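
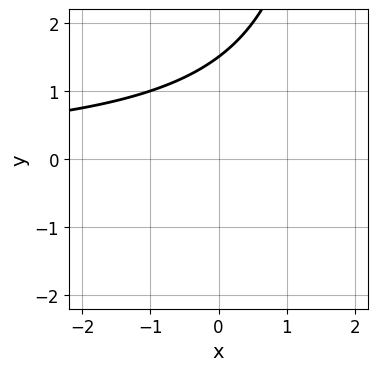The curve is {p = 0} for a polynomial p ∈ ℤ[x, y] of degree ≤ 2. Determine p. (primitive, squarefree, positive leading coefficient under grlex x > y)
First, the degree is 2 — no degree-1 curve has this shape.
Then, from the axis intercepts and sections: no x-intercept at any integer in the box.
Finally, these observations pin down the coefficients.

x*y - 2*y + 3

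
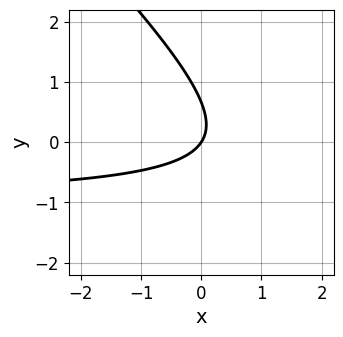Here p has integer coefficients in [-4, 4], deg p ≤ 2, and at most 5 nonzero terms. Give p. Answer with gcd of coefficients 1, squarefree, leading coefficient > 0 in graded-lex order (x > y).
3*x*y + 3*y^2 + 3*x - 2*y

(a) The degree is 2 — the shape is more complex than any degree-1 curve.
(b) From the visible intercepts: it crosses the x-axis at the gridline x = 0; it crosses the y-axis at the gridline y = 0.
(c) Together with the visible shape, these determine p as stated.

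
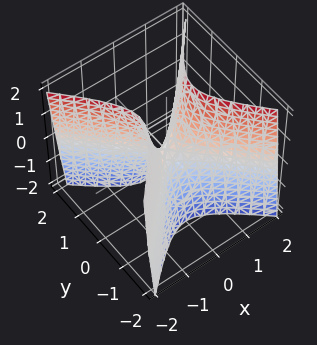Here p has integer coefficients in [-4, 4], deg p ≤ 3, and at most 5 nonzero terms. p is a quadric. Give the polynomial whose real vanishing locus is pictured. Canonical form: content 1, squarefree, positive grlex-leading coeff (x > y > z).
3*x^2 - 3*y^2 - z

(a) Degree: a saddle surface; a quadric, so deg p = 2.
(b) Symmetries: it's symmetric under x → −x, forcing even powers of x; it's symmetric under y → −y, forcing even powers of y.
(c) Against the integer gridlines: it meets the x-axis at x = 0 (among the integer gridlines); one z-axis crossing is at z = 0.
(d) Assembling these constraints gives the stated polynomial.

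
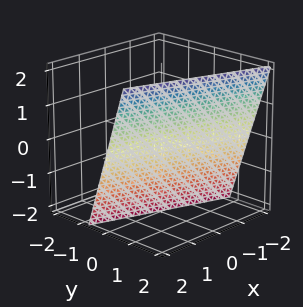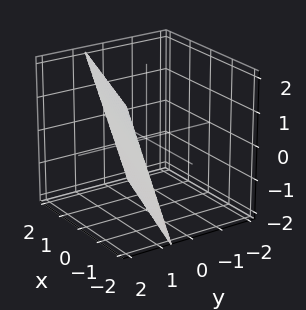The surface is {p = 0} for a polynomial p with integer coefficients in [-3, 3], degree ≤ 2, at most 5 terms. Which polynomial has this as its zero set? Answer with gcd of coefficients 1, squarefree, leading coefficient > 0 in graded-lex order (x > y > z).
x + 3*y - z - 2

1. Degree: the surface is flat (a plane), so deg p = 1.
2. Observable constraints: it meets the z-axis at z = -2 (among the integer gridlines); it meets the x-axis at x = 2 (among the integer gridlines).
3. Matching integer coefficients to the picture gives p.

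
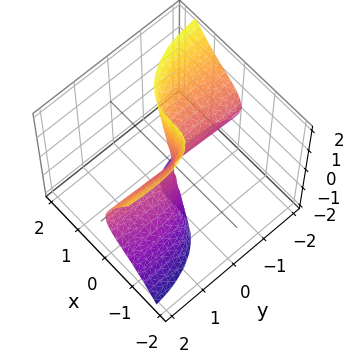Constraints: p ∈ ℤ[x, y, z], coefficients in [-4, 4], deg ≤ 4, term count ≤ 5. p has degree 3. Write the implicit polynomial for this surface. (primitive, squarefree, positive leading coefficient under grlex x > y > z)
2*x^3 + x*y^2 + x*y*z + y*z^2

1. Degree: a generic line meets the surface in up to 3 points, so deg p = 3.
2. Against the integer gridlines: it crosses the x-axis at the gridline x = 0; every point of the y-axis in the box is on the surface; every point of the z-axis in the box is on the surface.
3. The integer polynomial consistent with all of this is the stated p.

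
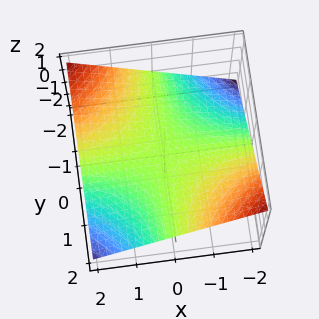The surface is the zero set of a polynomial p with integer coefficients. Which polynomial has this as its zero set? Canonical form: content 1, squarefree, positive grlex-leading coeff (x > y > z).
x*y + 3*z

deg p = 2. A saddle surface; a quadric.
Observable constraints: the visible y-axis segment lies entirely on the surface; every point of the x-axis in the box is on the surface; it meets the z-axis at z = 0 (among the integer gridlines).
Together with the visible shape, these determine p as stated.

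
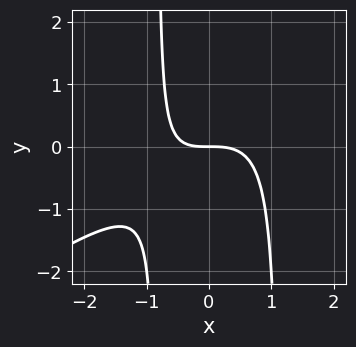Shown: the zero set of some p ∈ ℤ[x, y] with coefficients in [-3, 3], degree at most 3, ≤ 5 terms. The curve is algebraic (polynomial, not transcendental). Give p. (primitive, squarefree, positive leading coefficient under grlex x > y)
The degree is 3 — no degree-2 curve has this shape.
Checking where it meets the axes: it meets the x-axis at x = 0 (among the integer gridlines); it crosses the y-axis at the gridline y = 0.
The integer polynomial consistent with all of this is the stated p.

2*x^3 - 3*x^2*y + x*y + 3*y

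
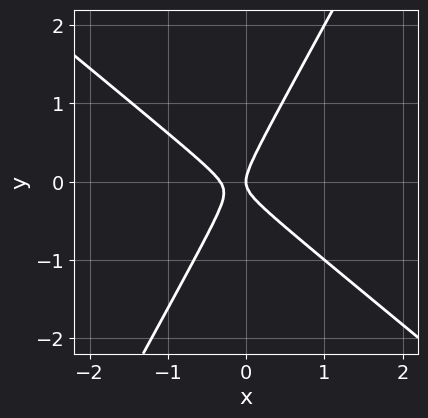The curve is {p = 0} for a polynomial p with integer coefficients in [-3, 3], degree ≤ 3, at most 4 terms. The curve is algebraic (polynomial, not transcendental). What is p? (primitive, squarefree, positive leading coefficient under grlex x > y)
3*x^2 + 2*x*y - 2*y^2 + x

1. The degree is 2 — no degree-1 curve has this shape.
2. Reading off the gridlines: one x-axis crossing is at x = 0; it crosses the y-axis at the gridline y = 0.
3. Matching integer coefficients to the picture gives p.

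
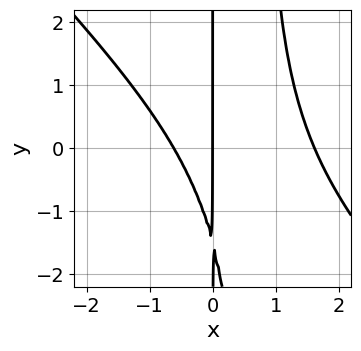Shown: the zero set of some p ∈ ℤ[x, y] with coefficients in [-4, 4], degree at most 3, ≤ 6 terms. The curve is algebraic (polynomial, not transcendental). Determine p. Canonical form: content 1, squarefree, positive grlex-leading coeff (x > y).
3*x^3 + 3*x^2*y - 3*x^2 - 2*x*y - 3*x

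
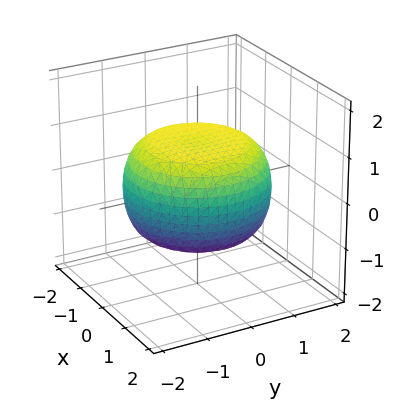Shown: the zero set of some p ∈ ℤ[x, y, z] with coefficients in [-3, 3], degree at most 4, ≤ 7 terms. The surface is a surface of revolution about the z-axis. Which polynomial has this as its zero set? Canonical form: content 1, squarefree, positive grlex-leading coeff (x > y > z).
x^4 + 2*x^2*y^2 + y^4 - x^2 - y^2 + 3*z^2 - 3

First, deg p = 4. The shape is more complex than any degree-3 surface.
Then, symmetries: rotational symmetry about the z-axis ⇒ p depends on x, y only through x² + y².
Next, checking where it meets the axes: among the integer gridlines, it crosses the z-axis at z ∈ {-1, 1}; a circular section at z = 0 has radius between 1 and 2.
Finally, putting this together gives p.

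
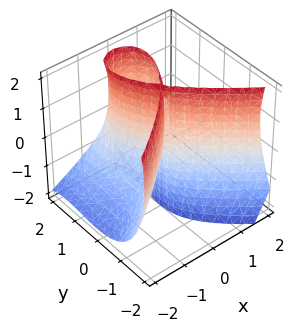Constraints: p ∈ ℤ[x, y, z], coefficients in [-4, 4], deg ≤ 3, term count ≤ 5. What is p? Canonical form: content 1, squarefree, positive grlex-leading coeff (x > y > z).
(a) deg p = 3. The shape is more complex than any degree-2 surface.
(b) From the visible intercepts: the y-axis gridline crossings are at y ∈ {0, 2}; every point of the z-axis in the box is on the surface.
(c) The integer polynomial consistent with all of this is the stated p.

x*z^2 + y^3 + 3*x^2 - 2*x*z - 2*y^2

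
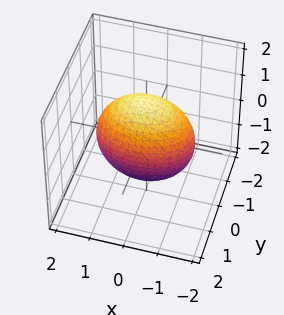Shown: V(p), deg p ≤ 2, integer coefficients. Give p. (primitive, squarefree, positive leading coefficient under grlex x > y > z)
(a) deg p = 2.
(b) Symmetries: it's symmetric under x → −x, forcing even powers of x; the z ↦ −z reflection is a symmetry, so z appears only in even powers; mirror symmetry y ↦ −y ⇒ only even powers of y.
(c) From the visible intercepts: among the integer gridlines, it crosses the y-axis at y ∈ {-1, 1}.
(d) These observations pin down the coefficients.

x^2 + 2*y^2 + z^2 - 2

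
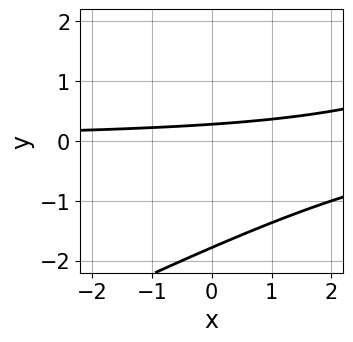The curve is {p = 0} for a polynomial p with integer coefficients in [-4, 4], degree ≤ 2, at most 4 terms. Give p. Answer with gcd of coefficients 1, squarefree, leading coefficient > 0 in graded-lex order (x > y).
1. deg p = 2.
2. Checking where it meets the axes: no x-intercept at any integer in the box.
3. Solving for integer coefficients yields p as stated.

x*y - 2*y^2 - 3*y + 1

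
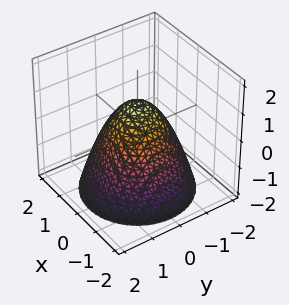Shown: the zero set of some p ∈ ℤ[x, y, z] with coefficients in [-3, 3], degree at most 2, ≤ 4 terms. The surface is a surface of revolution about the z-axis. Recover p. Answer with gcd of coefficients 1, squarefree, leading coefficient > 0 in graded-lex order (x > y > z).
Degree: a generic line meets the surface in up to 2 points, so deg p = 2.
Symmetry: every cross-section ⟂ z is a circle, so x, y appear only via x² + y².
Reading off the gridlines: the y-axis gridline crossings are at y ∈ {-1, 1}; among the integer gridlines, it crosses the x-axis at x ∈ {-1, 1}; a circular section at z = 0 has radius exactly 1; one z-axis crossing is at z = 1.
These observations pin down the coefficients.

x^2 + y^2 + z - 1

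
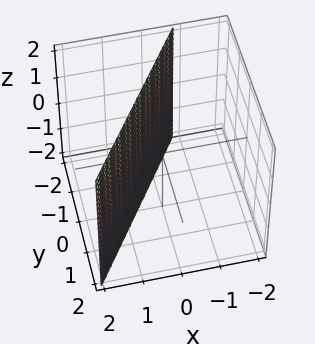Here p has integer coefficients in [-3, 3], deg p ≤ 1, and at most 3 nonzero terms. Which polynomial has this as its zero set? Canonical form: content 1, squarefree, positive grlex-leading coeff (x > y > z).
3*x - 2*y - 2

First, degree: the surface is flat (a plane), so deg p = 1.
Next, reading off the gridlines: it crosses the y-axis at the gridline y = -1; no z-intercept at any integer in the box.
Finally, putting this together gives p.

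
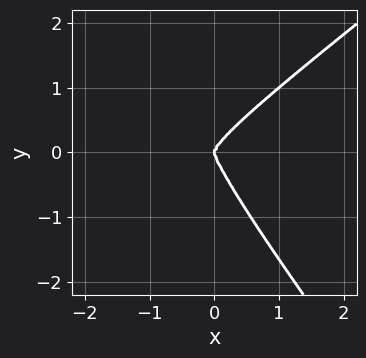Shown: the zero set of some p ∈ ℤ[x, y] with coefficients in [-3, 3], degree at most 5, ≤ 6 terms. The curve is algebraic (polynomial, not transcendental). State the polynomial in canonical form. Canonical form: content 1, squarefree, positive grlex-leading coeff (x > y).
2*x^3*y + x^2*y^2 - 3*x*y^3 - 2*y^4 + 2*x^3

Degree: the shape is more complex than any degree-3 curve, so deg p = 4.
From the visible intercepts: one x-axis crossing is at x = 0; one y-axis crossing is at y = 0.
Matching integer coefficients to the picture gives p.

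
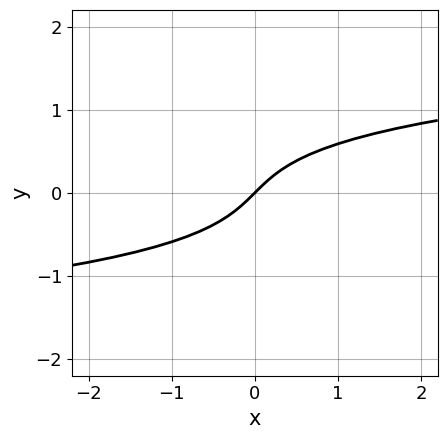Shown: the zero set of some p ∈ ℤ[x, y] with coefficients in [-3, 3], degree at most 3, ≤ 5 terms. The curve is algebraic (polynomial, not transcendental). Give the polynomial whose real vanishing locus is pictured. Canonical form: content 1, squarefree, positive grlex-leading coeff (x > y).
2*y^3 - x + y

(a) deg p = 3. A generic line meets the curve in up to 3 points.
(b) From the axis intercepts and sections: it meets the y-axis at y = 0 (among the integer gridlines); it meets the x-axis at x = 0 (among the integer gridlines).
(c) Putting this together gives p.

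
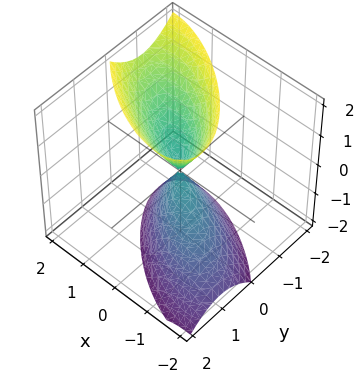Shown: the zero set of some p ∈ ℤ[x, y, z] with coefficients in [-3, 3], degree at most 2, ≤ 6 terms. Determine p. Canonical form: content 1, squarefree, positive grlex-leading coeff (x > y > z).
First, the picture has 2 separate pieces.
Next, deg p = 2.
Then, reading off the gridlines: it meets the y-axis at y = 0 (among the integer gridlines); one x-axis crossing is at x = 0.
Finally, solving for integer coefficients yields p as stated.

2*x^2 + 3*x*y - x*z + 3*y^2 - z^2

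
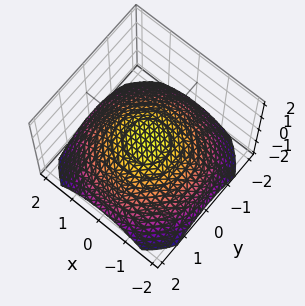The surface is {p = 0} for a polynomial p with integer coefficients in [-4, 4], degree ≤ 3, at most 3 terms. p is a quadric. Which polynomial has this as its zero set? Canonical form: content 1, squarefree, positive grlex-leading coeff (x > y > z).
x^2 + y^2 + 3*z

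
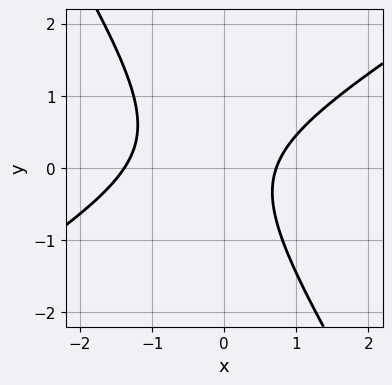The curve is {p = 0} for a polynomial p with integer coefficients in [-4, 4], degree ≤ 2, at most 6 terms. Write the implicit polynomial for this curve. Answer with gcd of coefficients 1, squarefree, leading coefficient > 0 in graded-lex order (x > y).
deg p = 2. No degree-1 curve has this shape.
Reading off the gridlines: no y-intercept at any integer in the box.
Solving for integer coefficients yields p as stated.

3*x^2 - 3*x*y - 3*y^2 + 2*x - 3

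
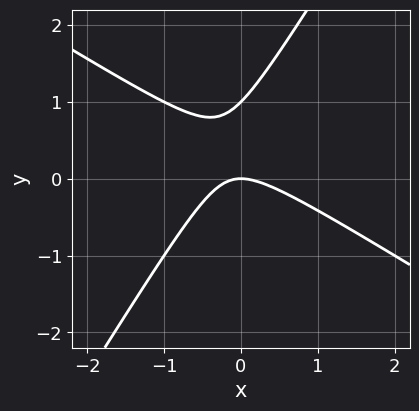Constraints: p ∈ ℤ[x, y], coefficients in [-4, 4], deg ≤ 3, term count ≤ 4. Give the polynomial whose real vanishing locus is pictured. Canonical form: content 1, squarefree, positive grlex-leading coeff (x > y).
First, the degree is 2 — a generic line meets the curve in up to 2 points.
Next, reading off the gridlines: among the integer gridlines, it crosses the y-axis at y ∈ {0, 1}; it meets the x-axis at x = 0 (among the integer gridlines).
Finally, these observations pin down the coefficients.

x^2 + x*y - y^2 + y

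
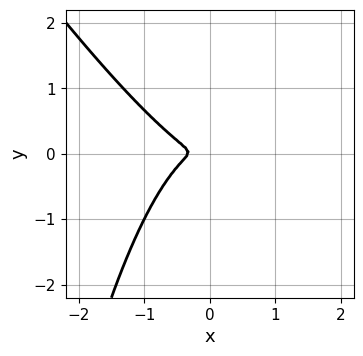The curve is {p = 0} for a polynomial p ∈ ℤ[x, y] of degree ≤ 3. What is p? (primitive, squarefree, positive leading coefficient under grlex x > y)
3*x^3 + 2*x^2*y + x^2 + x*y + 3*y^2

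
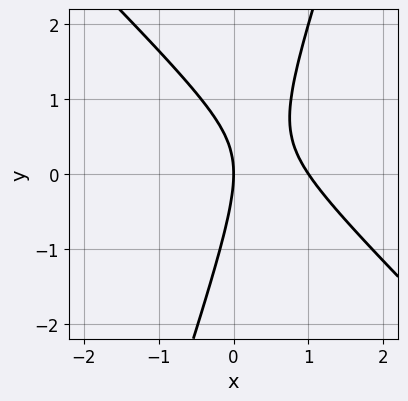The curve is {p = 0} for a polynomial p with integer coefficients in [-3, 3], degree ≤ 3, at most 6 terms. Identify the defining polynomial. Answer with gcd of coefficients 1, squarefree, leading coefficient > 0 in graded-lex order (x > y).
3*x^2 + 2*x*y - y^2 - 3*x

Degree: no degree-1 curve has this shape, so deg p = 2.
Against the integer gridlines: one y-axis crossing is at y = 0; the x-axis gridline crossings are at x ∈ {0, 1}.
Matching integer coefficients to the picture gives p.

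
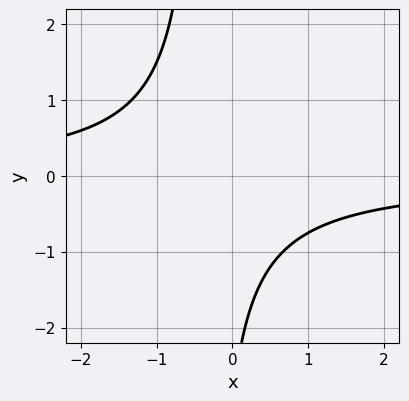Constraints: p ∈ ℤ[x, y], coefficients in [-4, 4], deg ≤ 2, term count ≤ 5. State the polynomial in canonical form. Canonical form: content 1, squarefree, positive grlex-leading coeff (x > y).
(a) Degree: a generic line meets the curve in up to 2 points, so deg p = 2.
(b) From the axis intercepts and sections: it misses every integer gridline on the x-axis; it misses every integer gridline on the y-axis.
(c) Putting this together gives p.

3*x*y + y + 3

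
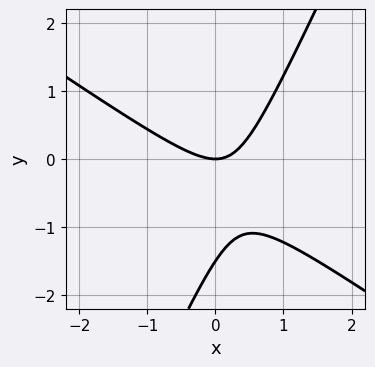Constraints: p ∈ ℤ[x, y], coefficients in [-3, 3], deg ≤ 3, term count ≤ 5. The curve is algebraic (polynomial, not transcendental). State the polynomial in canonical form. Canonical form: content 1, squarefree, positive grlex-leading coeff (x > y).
3*x^2 + 3*x*y - 2*y^2 - 3*y

First, degree: no degree-1 curve has this shape, so deg p = 2.
Next, observable constraints: one y-axis crossing is at y = 0; it meets the x-axis at x = 0 (among the integer gridlines).
Finally, matching integer coefficients to the picture gives p.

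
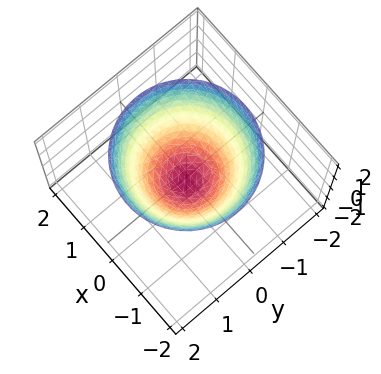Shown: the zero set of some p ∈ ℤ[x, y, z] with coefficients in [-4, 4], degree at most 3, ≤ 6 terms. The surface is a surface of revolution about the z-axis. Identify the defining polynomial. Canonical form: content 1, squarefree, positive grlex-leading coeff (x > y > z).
2*x^2 + 2*y^2 - 2*z - 1

1. The degree is 2 — the shape is more complex than any degree-1 surface.
2. Symmetry: every cross-section ⟂ z is a circle, so x, y appear only via x² + y².
3. Reading off the gridlines: a circular section at z = 1 has radius between 1 and 2.
4. Matching integer coefficients to the picture gives p.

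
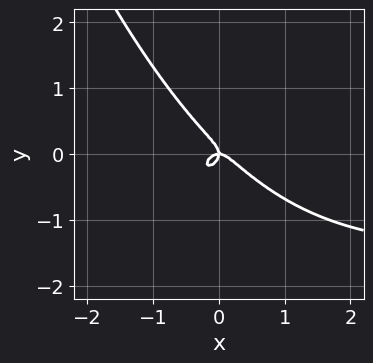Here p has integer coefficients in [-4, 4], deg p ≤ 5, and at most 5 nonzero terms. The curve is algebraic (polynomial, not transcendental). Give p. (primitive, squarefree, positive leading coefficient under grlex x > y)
2*x^3*y + 3*x^3 + 3*y^3 + x*y

1. Degree: no degree-3 curve has this shape, so deg p = 4.
2. Reading off the gridlines: it crosses the x-axis at the gridline x = 0; it meets the y-axis at y = 0 (among the integer gridlines).
3. Solving for integer coefficients yields p as stated.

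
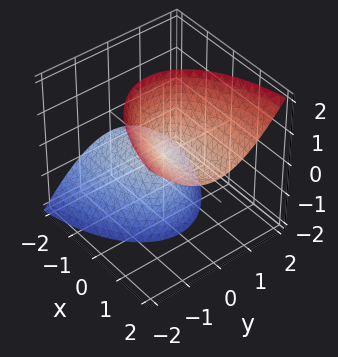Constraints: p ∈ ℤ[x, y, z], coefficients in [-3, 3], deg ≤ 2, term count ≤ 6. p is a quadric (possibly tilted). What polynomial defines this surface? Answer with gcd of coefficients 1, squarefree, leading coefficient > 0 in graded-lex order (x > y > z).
(a) There are 2 components. They look like related sheets of one shape, so recover p as a whole.
(b) deg p = 2. No degree-1 surface has this shape.
(c) From the axis intercepts and sections: one z-axis crossing is at z = 0; it crosses the x-axis at the gridline x = 0.
(d) The integer polynomial consistent with all of this is the stated p.

x^2 - 3*x*z + 3*y^2 - z^2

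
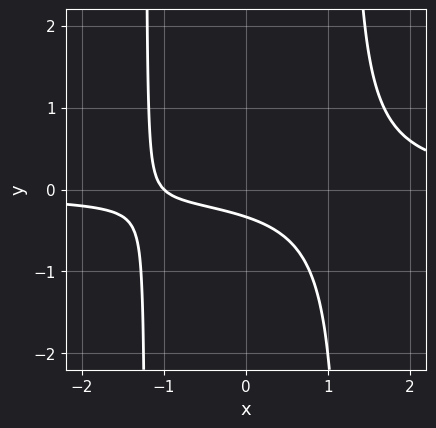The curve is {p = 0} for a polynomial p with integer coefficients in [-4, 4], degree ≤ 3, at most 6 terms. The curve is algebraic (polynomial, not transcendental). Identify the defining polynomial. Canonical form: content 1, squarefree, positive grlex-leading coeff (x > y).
Degree: no degree-2 curve has this shape, so deg p = 3.
From the visible intercepts: one x-axis crossing is at x = -1.
Fitting integer coefficients to these (and the overall shape) gives p.

2*x^2*y - x - 3*y - 1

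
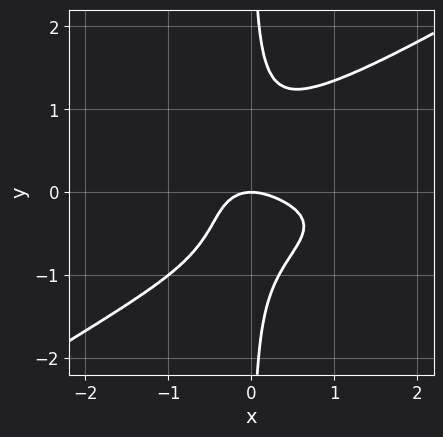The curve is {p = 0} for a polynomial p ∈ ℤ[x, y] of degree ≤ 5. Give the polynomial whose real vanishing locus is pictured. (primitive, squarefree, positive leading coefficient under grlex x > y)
(a) Degree: no degree-3 curve has this shape, so deg p = 4.
(b) Checking where it meets the axes: it meets the x-axis at x = 0 (among the integer gridlines); it meets the y-axis at y = 0 (among the integer gridlines).
(c) Solving for integer coefficients yields p as stated.

2*x^2*y^2 - 3*x*y^3 + x^2 + x*y + y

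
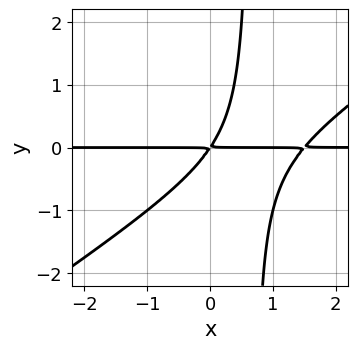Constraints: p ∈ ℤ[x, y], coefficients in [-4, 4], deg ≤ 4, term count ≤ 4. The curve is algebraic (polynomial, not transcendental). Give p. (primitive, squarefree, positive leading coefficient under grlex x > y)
2*x^2*y - 3*x*y^2 - 3*x*y + 2*y^2

First, the degree is 3 — no degree-2 curve has this shape.
Next, from the axis intercepts and sections: every point of the x-axis in the box is on the curve.
Finally, solving for integer coefficients yields p as stated.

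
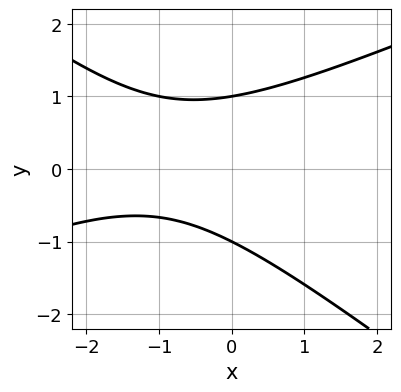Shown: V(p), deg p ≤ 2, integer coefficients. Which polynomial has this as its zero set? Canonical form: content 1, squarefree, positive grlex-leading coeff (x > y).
First, degree: no degree-1 curve has this shape, so deg p = 2.
Next, observable constraints: among the integer gridlines, it crosses the y-axis at y ∈ {-1, 1}; it misses every integer gridline on the x-axis.
Finally, matching integer coefficients to the picture gives p.

x^2 - x*y - 3*y^2 + 2*x + 3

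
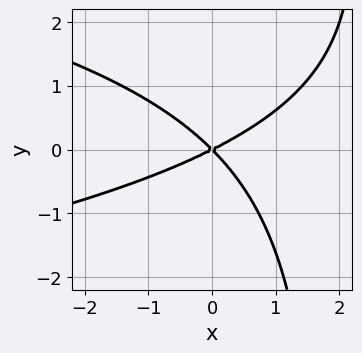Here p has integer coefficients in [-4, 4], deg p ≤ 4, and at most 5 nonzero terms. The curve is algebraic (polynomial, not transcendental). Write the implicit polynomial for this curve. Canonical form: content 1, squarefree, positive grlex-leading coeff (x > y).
First, degree: the shape is more complex than any degree-2 curve, so deg p = 3.
Then, observable constraints: it crosses the y-axis at the gridline y = 0; one x-axis crossing is at x = 0.
Finally, solving for integer coefficients yields p as stated.

x*y^2 + x^2 - x*y - 2*y^2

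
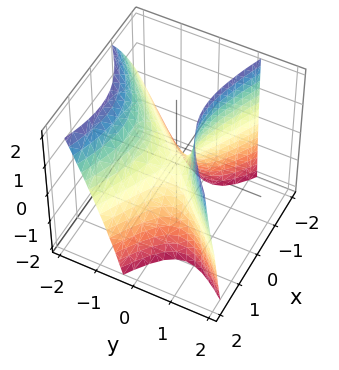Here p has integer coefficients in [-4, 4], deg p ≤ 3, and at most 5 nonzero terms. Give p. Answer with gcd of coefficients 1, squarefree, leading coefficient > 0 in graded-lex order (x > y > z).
1. The degree is 2 — the shape is more complex than any degree-1 surface.
2. From the axis intercepts and sections: it crosses the x-axis at the gridline x = 0; it crosses the z-axis at the gridline z = 0; it crosses the y-axis at the gridline y = 0.
3. The integer polynomial consistent with all of this is the stated p.

x^2 + x*y - 2*y^2 - y*z + z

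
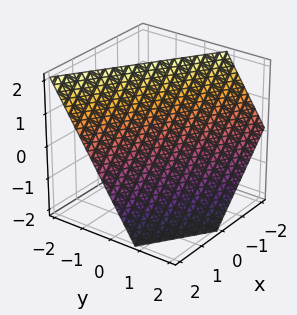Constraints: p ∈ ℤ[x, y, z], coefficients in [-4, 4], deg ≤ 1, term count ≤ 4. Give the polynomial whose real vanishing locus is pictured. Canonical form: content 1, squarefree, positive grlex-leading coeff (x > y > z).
2*x + 3*y + 2*z - 2

(a) deg p = 1. The surface is flat (a plane).
(b) Reading off the gridlines: it meets the z-axis at z = 1 (among the integer gridlines); one x-axis crossing is at x = 1.
(c) Together with the visible shape, these determine p as stated.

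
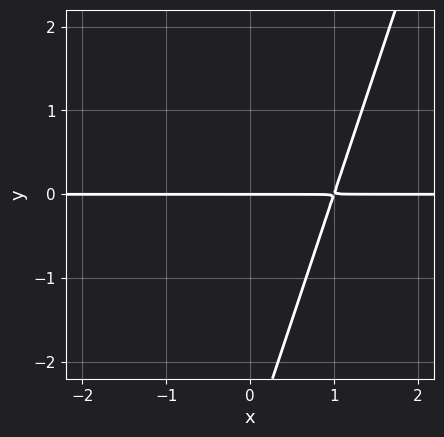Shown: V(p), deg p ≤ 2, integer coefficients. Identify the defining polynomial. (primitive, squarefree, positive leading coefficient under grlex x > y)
deg p = 2.
Observable constraints: it meets the y-axis at y = 0 (among the integer gridlines); the visible x-axis segment lies entirely on the curve.
These observations pin down the coefficients.

3*x*y - y^2 - 3*y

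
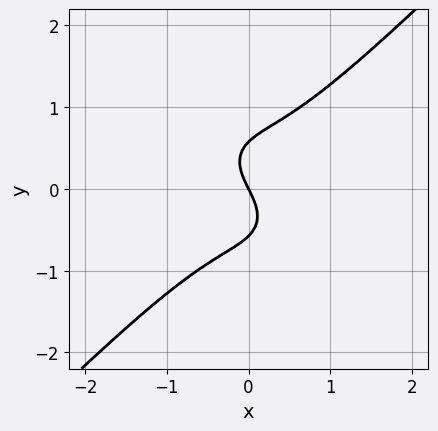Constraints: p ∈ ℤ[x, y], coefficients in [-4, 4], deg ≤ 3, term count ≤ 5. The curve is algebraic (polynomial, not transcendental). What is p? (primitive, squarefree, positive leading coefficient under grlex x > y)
First, the degree is 3 — a generic line meets the curve in up to 3 points.
Next, from the visible intercepts: it crosses the x-axis at the gridline x = 0; it crosses the y-axis at the gridline y = 0.
Finally, these observations pin down the coefficients.

3*x^3 - 3*y^3 + 2*x + y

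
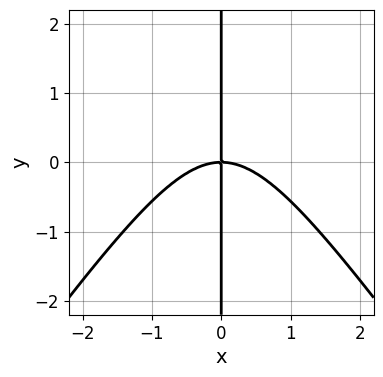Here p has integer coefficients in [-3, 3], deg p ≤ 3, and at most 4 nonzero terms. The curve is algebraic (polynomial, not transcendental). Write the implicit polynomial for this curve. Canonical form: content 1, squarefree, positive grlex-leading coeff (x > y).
(a) deg p = 3.
(b) Reading off the gridlines: every point of the y-axis in the box is on the curve; one x-axis crossing is at x = 0.
(c) These observations pin down the coefficients.

2*x^3 - x*y^2 + 3*x*y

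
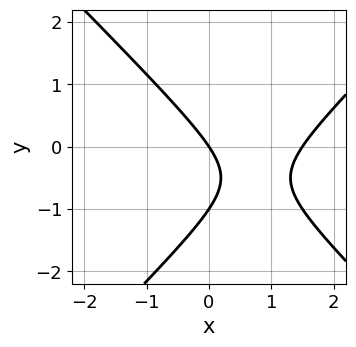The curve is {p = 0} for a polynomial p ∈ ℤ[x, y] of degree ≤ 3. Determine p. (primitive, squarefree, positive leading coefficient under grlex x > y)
1. deg p = 2. The shape is more complex than any degree-1 curve.
2. From the axis intercepts and sections: the y-axis gridline crossings are at y ∈ {-1, 0}; one x-axis crossing is at x = 0.
3. Matching integer coefficients to the picture gives p.

2*x^2 - 2*y^2 - 3*x - 2*y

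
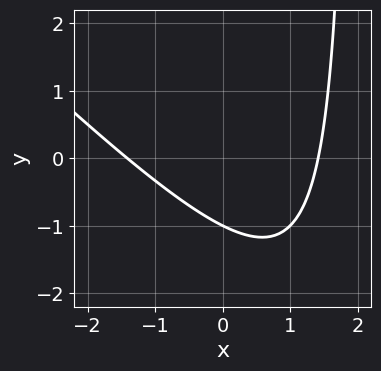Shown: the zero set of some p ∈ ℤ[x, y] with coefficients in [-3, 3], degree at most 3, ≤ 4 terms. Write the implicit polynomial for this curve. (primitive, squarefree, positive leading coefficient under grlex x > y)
1. Degree: no degree-1 curve has this shape, so deg p = 2.
2. Reading off the gridlines: it crosses the y-axis at the gridline y = -1.
3. Solving for integer coefficients yields p as stated.

x^2 + x*y - 2*y - 2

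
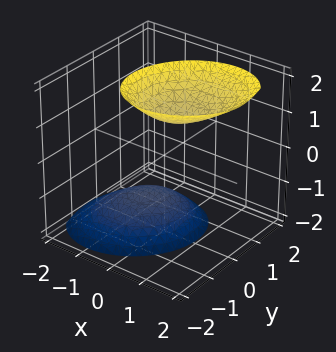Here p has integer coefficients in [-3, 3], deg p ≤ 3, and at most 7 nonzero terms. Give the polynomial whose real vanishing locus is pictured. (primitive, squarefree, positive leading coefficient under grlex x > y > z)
There are 2 components. They look like related sheets of one shape, so recover p as a whole.
deg p = 2. No degree-1 surface has this shape.
From the axis intercepts and sections: it misses every integer gridline on the x-axis; the surface avoids every integer y-axis point in the box.
Assembling these constraints gives the stated polynomial.

3*x^2 - x*y - 2*x*z + 3*y^2 - 2*z^2 + 3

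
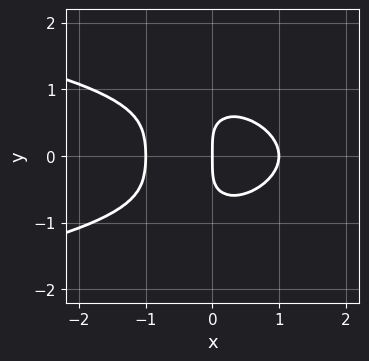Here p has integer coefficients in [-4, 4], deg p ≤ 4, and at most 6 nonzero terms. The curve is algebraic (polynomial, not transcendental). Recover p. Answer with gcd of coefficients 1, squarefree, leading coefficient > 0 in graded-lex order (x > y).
3*x^2*y^2 + 2*y^4 + 2*x^3 + 2*x*y^2 - 2*x

(a) deg p = 4. No degree-3 curve has this shape.
(b) Symmetries: it's symmetric under y → −y, forcing even powers of y.
(c) Reading off the gridlines: it crosses the y-axis at the gridline y = 0; the x-axis gridline crossings are at x ∈ {-1, 0, 1}.
(d) Together with the visible shape, these determine p as stated.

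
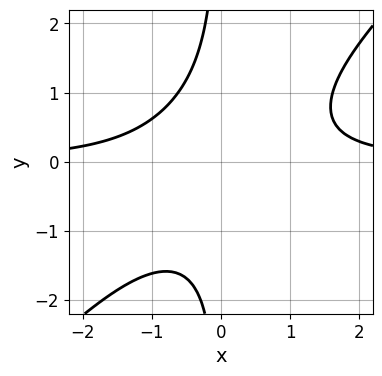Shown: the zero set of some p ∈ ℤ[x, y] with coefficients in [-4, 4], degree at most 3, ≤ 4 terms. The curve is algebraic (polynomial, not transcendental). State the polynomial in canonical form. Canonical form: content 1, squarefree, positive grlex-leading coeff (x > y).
x^2*y - x*y^2 - 1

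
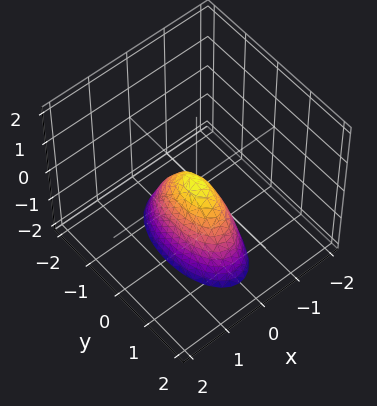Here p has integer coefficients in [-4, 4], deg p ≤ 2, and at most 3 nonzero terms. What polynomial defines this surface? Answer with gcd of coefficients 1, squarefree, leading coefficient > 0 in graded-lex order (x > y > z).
1. deg p = 2. A paraboloid; a quadric.
2. Symmetries: the x ↦ −x reflection is a symmetry, so x appears only in even powers; the y ↦ −y reflection is a symmetry, so y appears only in even powers.
3. Reading off the gridlines: it meets the y-axis at y = 0 (among the integer gridlines); one z-axis crossing is at z = 0; it meets the x-axis at x = 0 (among the integer gridlines).
4. Solving for integer coefficients yields p as stated.

3*x^2 + y^2 + z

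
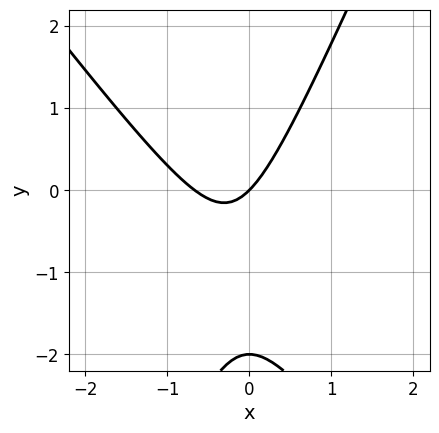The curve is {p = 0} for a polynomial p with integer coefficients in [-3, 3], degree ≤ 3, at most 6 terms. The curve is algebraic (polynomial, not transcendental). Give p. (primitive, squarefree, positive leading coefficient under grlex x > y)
First, degree: a generic line meets the curve in up to 2 points, so deg p = 2.
Next, observable constraints: one x-axis crossing is at x = 0; the y-axis gridline crossings are at y ∈ {-2, 0}.
Finally, matching integer coefficients to the picture gives p.

3*x^2 + x*y - y^2 + 2*x - 2*y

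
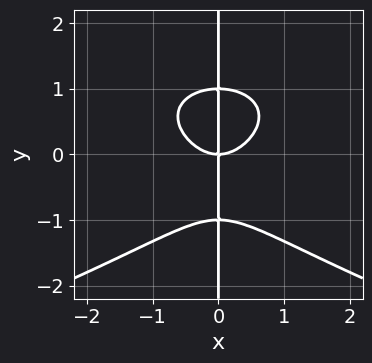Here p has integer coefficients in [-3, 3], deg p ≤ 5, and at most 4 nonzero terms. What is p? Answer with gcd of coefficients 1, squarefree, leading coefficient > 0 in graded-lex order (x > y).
x*y^3 + x^3 - x*y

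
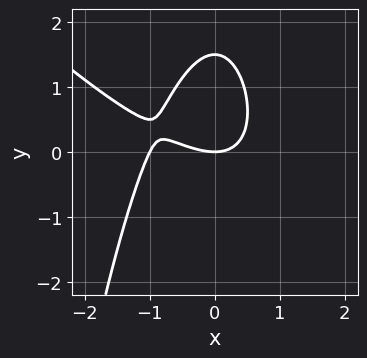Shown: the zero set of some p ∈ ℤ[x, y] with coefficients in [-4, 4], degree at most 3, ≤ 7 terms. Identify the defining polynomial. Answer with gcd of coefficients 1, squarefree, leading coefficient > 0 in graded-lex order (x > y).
(a) deg p = 3.
(b) Reading off the gridlines: the x-axis gridline crossings are at x ∈ {-1, 0}; it meets the y-axis at y = 0 (among the integer gridlines).
(c) Solving for integer coefficients yields p as stated.

2*x^3 + 2*x^2*y + 2*x^2 + 2*y^2 - 3*y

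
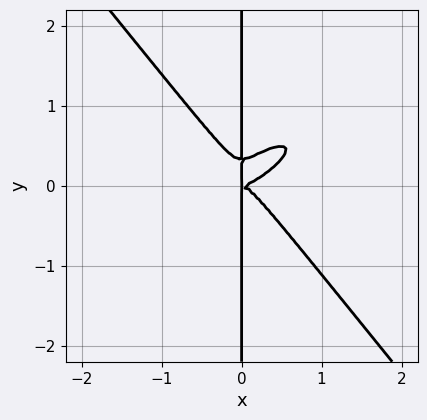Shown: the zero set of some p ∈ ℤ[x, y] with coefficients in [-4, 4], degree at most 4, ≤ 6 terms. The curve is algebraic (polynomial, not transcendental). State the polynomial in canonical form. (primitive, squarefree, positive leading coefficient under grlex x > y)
2*x^4 - 3*x^3*y + 3*x*y^3 - x*y^2

(a) deg p = 4.
(b) Observable constraints: every point of the y-axis in the box is on the curve.
(c) Matching integer coefficients to the picture gives p.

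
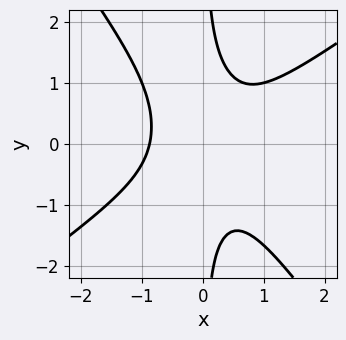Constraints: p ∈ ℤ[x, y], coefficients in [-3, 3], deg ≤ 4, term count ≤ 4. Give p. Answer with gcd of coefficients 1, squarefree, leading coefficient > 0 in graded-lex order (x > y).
3*x^3 - 2*x^2*y - 3*x*y^2 + 2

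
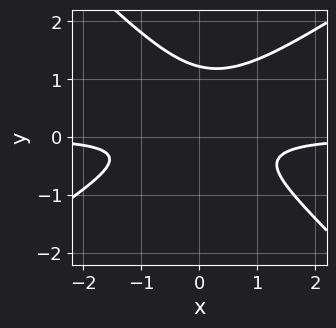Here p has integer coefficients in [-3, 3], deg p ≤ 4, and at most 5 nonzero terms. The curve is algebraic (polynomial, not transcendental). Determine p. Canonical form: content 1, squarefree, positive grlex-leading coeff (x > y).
2*x^2*y - x*y^2 - 3*y^3 + 3*y^2 + 1

First, deg p = 3. A generic line meets the curve in up to 3 points.
Then, observable constraints: the curve avoids every integer x-axis point in the box.
Finally, fitting integer coefficients to these (and the overall shape) gives p.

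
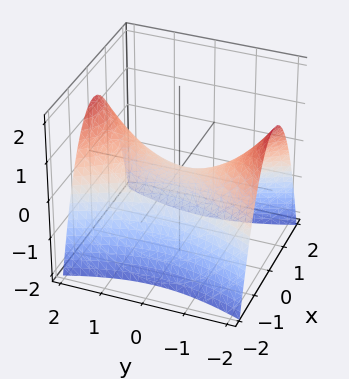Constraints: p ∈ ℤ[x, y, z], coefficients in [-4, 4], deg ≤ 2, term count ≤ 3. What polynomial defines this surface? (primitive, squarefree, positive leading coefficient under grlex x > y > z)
3*x^2 - y^2 + 3*z

First, degree: a hyperbolic paraboloid; a quadric, so deg p = 2.
Next, symmetries: mirror symmetry y ↦ −y ⇒ only even powers of y; the x ↦ −x reflection is a symmetry, so x appears only in even powers.
Next, reading off the gridlines: one y-axis crossing is at y = 0; one z-axis crossing is at z = 0.
Finally, these observations pin down the coefficients.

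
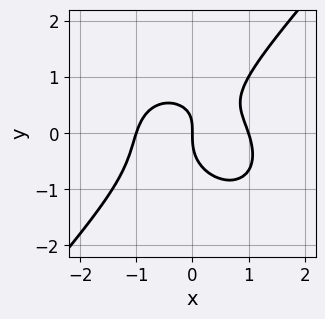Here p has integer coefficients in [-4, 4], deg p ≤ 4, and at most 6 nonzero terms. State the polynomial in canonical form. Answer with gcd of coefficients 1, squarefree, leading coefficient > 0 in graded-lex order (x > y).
3*x^3 + x*y^2 - 3*y^3 + 2*x*y - 3*x

(a) deg p = 3. No degree-2 curve has this shape.
(b) Reading off the gridlines: one y-axis crossing is at y = 0; the x-axis gridline crossings are at x ∈ {-1, 0, 1}.
(c) Assembling these constraints gives the stated polynomial.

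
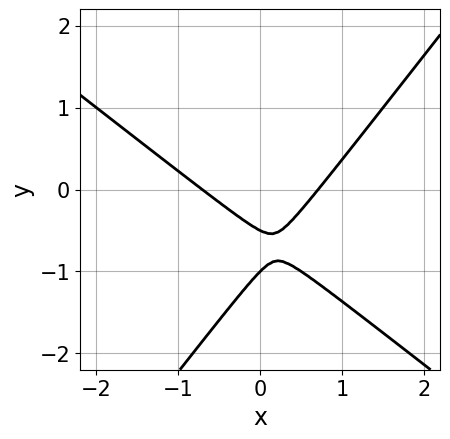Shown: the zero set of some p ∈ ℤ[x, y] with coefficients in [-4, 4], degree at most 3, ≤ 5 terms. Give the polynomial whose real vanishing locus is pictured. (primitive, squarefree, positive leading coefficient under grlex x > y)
2*x^2 + x*y - 2*y^2 - 3*y - 1

1. Degree: the shape is more complex than any degree-1 curve, so deg p = 2.
2. Observable constraints: it crosses the y-axis at the gridline y = -1.
3. Together with the visible shape, these determine p as stated.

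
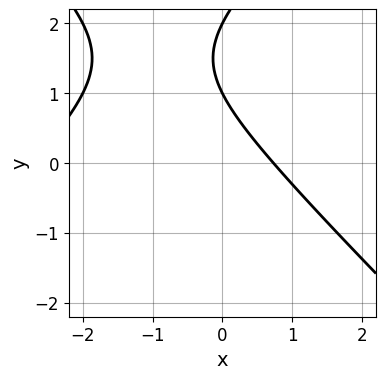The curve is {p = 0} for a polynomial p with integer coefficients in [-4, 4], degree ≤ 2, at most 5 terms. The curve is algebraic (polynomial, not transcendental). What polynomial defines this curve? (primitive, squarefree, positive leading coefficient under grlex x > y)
The degree is 2 — no degree-1 curve has this shape.
Checking where it meets the axes: among the integer gridlines, it crosses the y-axis at y ∈ {1, 2}.
Matching integer coefficients to the picture gives p.

x^2 - y^2 + 2*x + 3*y - 2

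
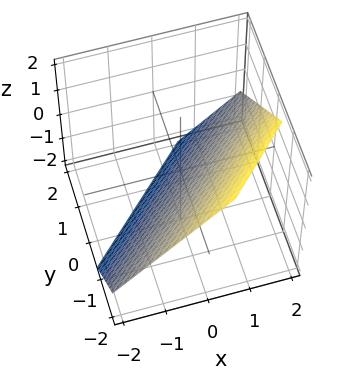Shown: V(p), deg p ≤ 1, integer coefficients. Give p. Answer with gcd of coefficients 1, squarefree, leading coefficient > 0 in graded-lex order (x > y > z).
First, the degree is 1 — the surface is flat (a plane).
Finally, matching integer coefficients to the picture gives p.

3*x - 3*y - 3*z - 2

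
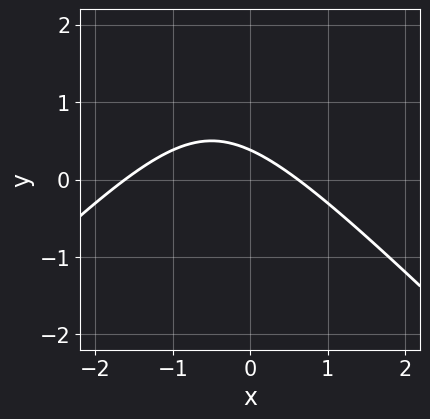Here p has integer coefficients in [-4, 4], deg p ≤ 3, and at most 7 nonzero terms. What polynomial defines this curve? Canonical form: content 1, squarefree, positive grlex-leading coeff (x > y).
x^2 - y^2 + x + 3*y - 1

(a) The degree is 2 — a generic line meets the curve in up to 2 points.
(b) Matching integer coefficients to the picture gives p.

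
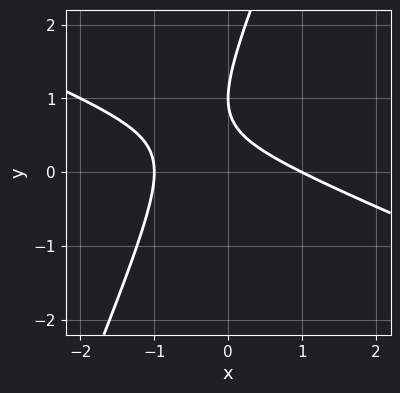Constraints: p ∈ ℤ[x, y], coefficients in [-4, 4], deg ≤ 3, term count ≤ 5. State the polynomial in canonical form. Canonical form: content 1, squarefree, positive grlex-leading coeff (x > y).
x^2 + 2*x*y - y^2 + 2*y - 1

1. The degree is 2 — the shape is more complex than any degree-1 curve.
2. Observable constraints: it crosses the y-axis at the gridline y = 1; the x-axis gridline crossings are at x ∈ {-1, 1}.
3. The integer polynomial consistent with all of this is the stated p.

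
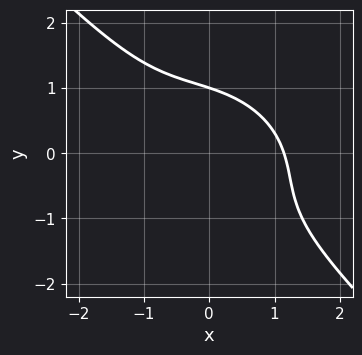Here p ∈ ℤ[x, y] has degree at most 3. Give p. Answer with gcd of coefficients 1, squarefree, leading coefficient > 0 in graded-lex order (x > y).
1. The degree is 3 — a generic line meets the curve in up to 3 points.
2. Checking where it meets the axes: one y-axis crossing is at y = 1.
3. Matching integer coefficients to the picture gives p.

2*x^3 + 2*x^2*y + 3*x*y^2 + 3*y^3 - 3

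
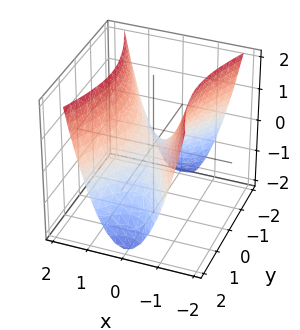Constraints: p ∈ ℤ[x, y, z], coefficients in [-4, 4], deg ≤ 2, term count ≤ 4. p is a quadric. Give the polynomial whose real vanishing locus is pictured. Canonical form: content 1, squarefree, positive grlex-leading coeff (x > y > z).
3*x^2 - y^2 - 2*z

1. Degree: a hyperbolic paraboloid; a quadric, so deg p = 2.
2. Symmetries: mirror symmetry x ↦ −x ⇒ only even powers of x; it's symmetric under y → −y, forcing even powers of y.
3. From the axis intercepts and sections: it meets the z-axis at z = 0 (among the integer gridlines); it meets the x-axis at x = 0 (among the integer gridlines); it crosses the y-axis at the gridline y = 0.
4. Putting this together gives p.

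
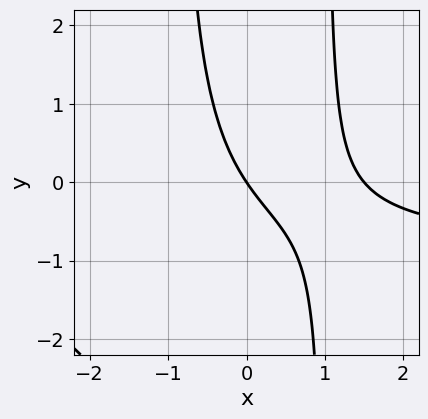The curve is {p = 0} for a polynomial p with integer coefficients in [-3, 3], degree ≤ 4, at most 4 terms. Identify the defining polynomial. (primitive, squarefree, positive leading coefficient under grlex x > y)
1. Degree: no degree-2 curve has this shape, so deg p = 3.
2. Reading off the gridlines: it meets the y-axis at y = 0 (among the integer gridlines); it crosses the x-axis at the gridline x = 0.
3. These observations pin down the coefficients.

2*x^2*y + 2*x^2 - 3*x - 2*y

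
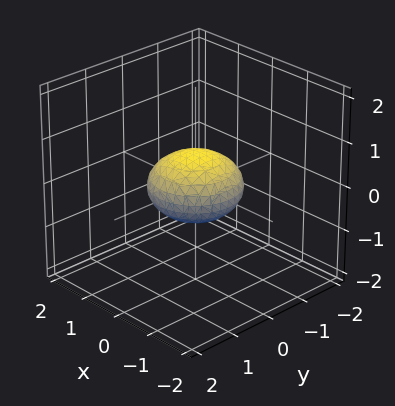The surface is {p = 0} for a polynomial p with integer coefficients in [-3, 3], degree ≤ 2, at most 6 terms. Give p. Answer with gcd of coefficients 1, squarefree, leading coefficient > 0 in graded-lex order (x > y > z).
1. The degree is 2 — the shape is more complex than any degree-1 surface.
2. By symmetry, the surface is invariant under rotation about z: p = q(x² + y², z).
3. Against the integer gridlines: among the integer gridlines, it crosses the x-axis at x ∈ {-1, 1}; among the integer gridlines, it crosses the y-axis at y ∈ {-1, 1}; a circular section at z = 0 has radius exactly 1.
4. Solving for integer coefficients yields p as stated.

x^2 + y^2 + 2*z^2 - 1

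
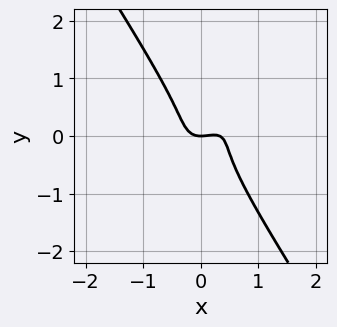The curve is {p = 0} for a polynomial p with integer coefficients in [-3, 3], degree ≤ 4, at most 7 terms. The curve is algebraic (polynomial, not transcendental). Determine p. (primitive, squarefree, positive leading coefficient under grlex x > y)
(a) Degree: a generic line meets the curve in up to 3 points, so deg p = 3.
(b) Checking where it meets the axes: it crosses the y-axis at the gridline y = 0; it meets the x-axis at x = 0 (among the integer gridlines).
(c) Fitting integer coefficients to these (and the overall shape) gives p.

3*x^3 - 3*x^2*y + 2*y^3 - x^2 + y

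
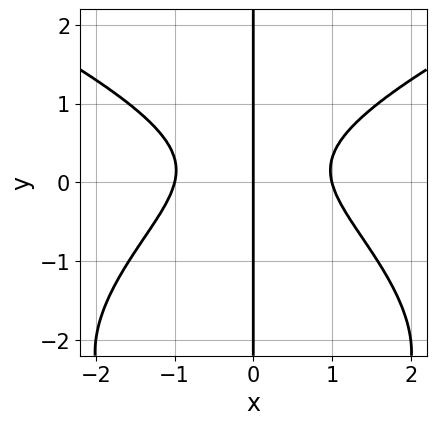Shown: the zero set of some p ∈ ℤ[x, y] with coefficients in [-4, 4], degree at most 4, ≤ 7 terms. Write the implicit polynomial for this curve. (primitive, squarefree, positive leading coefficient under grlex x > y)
deg p = 4.
Against the integer gridlines: every point of the y-axis in the box is on the curve; among the integer gridlines, it crosses the x-axis at x ∈ {-1, 0, 1}.
The integer polynomial consistent with all of this is the stated p.

x*y^3 - 2*x^3 + 3*x*y^2 - x*y + 2*x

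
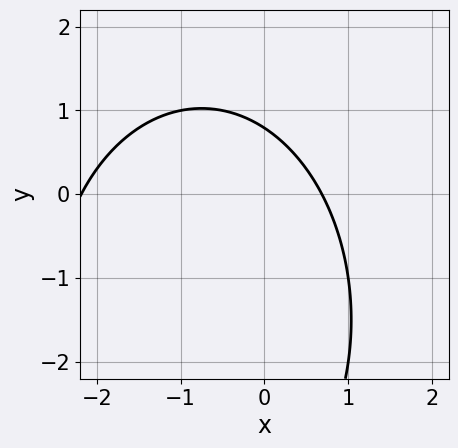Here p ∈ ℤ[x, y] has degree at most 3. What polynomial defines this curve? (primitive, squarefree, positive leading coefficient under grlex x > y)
First, the degree is 2 — a generic line meets the curve in up to 2 points.
Finally, matching integer coefficients to the picture gives p.

2*x^2 + y^2 + 3*x + 3*y - 3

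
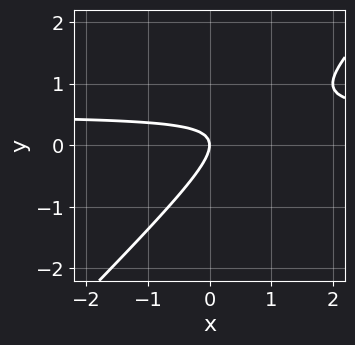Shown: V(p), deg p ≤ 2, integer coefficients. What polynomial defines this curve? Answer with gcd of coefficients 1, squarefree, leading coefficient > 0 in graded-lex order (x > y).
1. Degree: no degree-1 curve has this shape, so deg p = 2.
2. Checking where it meets the axes: one x-axis crossing is at x = 0; one y-axis crossing is at y = 0.
3. Assembling these constraints gives the stated polynomial.

2*x*y - 2*y^2 - x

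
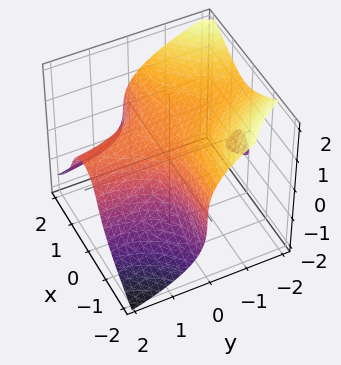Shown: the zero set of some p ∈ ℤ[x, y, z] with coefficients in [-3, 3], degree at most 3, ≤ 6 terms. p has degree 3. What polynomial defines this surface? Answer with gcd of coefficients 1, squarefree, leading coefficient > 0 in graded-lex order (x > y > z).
(a) There are 2 components. Treating them together as one polynomial.
(b) Degree: a generic line meets the surface in up to 3 points, so deg p = 3.
(c) Observable constraints: the surface avoids every integer y-axis point in the box; no x-intercept at any integer in the box.
(d) These observations pin down the coefficients.

3*x^2*y + 3*z^3 - 2*x*y + 2*y*z - 2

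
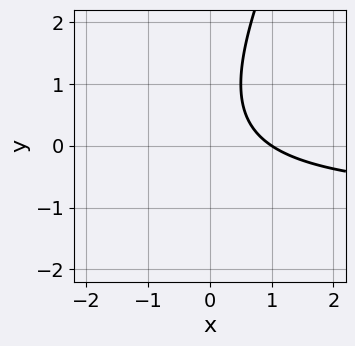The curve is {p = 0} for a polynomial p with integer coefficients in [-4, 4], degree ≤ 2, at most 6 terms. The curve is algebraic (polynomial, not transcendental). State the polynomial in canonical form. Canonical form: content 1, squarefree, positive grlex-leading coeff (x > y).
deg p = 2. No degree-1 curve has this shape.
Reading off the gridlines: one x-axis crossing is at x = 1; the curve avoids every integer y-axis point in the box.
Assembling these constraints gives the stated polynomial.

2*x*y - y^2 + 2*x + y - 2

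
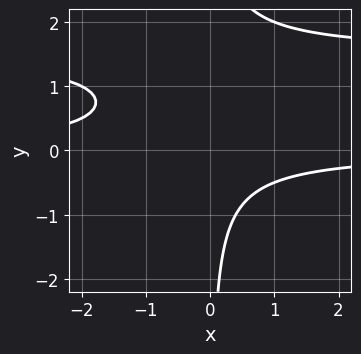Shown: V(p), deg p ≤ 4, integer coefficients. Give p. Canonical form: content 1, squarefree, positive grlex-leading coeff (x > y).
2*x*y^2 - 3*x*y - 2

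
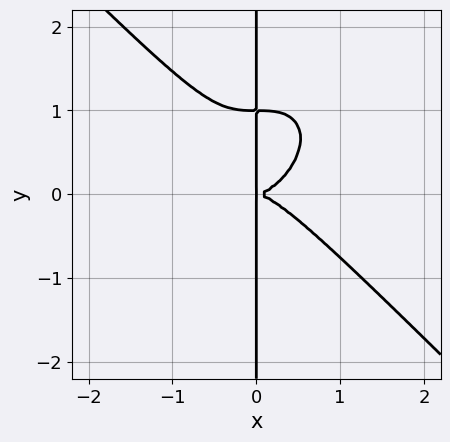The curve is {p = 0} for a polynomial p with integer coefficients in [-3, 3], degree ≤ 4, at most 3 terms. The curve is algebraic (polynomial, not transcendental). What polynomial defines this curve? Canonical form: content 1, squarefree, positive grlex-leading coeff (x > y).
x^4 + x*y^3 - x*y^2

1. deg p = 4. The shape is more complex than any degree-3 curve.
2. Against the integer gridlines: the visible y-axis segment lies entirely on the curve.
3. These observations pin down the coefficients.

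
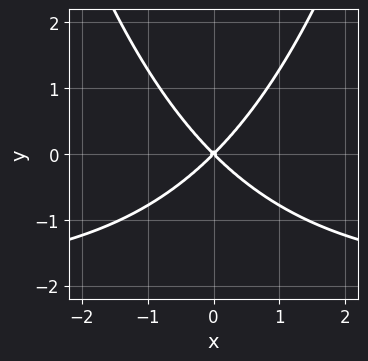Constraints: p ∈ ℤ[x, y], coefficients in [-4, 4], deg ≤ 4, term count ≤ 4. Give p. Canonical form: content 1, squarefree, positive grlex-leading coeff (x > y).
x^2*y + 2*x^2 - 2*y^2

The degree is 3 — the shape is more complex than any degree-2 curve.
Symmetries: mirror symmetry x ↦ −x ⇒ only even powers of x.
Checking where it meets the axes: it meets the x-axis at x = 0 (among the integer gridlines); it crosses the y-axis at the gridline y = 0.
Assembling these constraints gives the stated polynomial.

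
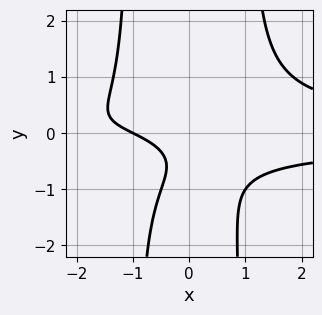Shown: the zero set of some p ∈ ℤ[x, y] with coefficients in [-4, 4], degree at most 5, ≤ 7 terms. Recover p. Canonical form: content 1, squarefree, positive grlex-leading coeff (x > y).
2*x^2*y^2 - 2*y^2 - x - 2*y - 1

1. Degree: the shape is more complex than any degree-3 curve, so deg p = 4.
2. From the axis intercepts and sections: the curve avoids every integer y-axis point in the box; one x-axis crossing is at x = -1.
3. Matching integer coefficients to the picture gives p.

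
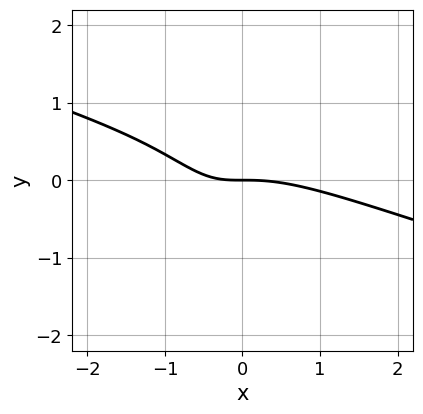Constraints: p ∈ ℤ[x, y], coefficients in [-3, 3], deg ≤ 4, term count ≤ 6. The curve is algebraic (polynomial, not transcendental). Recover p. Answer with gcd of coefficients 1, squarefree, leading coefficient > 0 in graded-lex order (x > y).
1. The degree is 3 — the shape is more complex than any degree-2 curve.
2. Reading off the gridlines: it crosses the x-axis at the gridline x = 0; one y-axis crossing is at y = 0.
3. Putting this together gives p.

x^3 + 3*x^2*y + 2*x*y + 2*y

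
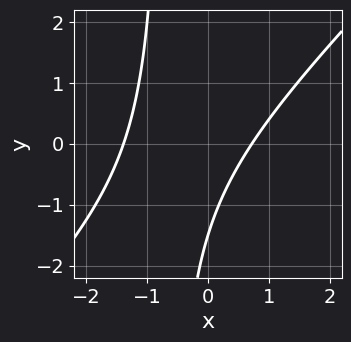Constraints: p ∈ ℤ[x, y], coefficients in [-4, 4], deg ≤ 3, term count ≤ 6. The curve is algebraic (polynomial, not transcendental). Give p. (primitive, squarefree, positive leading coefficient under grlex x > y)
3*x^2 - 3*x*y + 2*x - 2*y - 3

(a) The degree is 2 — no degree-1 curve has this shape.
(b) The integer polynomial consistent with all of this is the stated p.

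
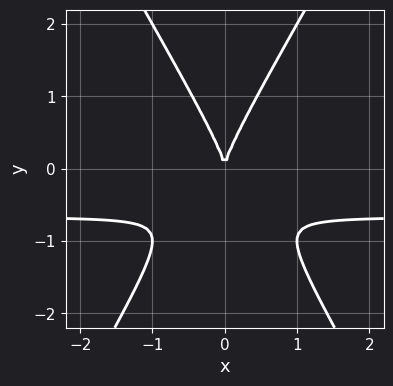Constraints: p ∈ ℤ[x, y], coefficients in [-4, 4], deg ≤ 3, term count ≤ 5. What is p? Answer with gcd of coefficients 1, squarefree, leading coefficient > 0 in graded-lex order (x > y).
3*x^2*y - y^3 + 2*x^2

(a) The degree is 3 — no degree-2 curve has this shape.
(b) Symmetries: mirror symmetry x ↦ −x ⇒ only even powers of x.
(c) Against the integer gridlines: one y-axis crossing is at y = 0; one x-axis crossing is at x = 0.
(d) Putting this together gives p.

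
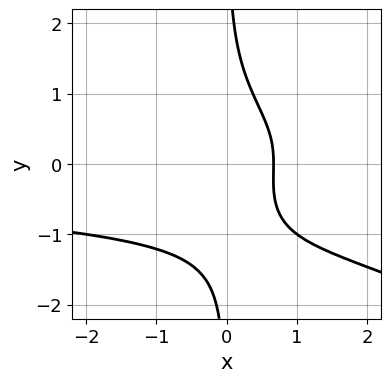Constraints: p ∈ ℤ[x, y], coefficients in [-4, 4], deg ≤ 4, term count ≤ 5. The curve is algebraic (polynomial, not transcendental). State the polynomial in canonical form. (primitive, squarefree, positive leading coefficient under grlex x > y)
x^2*y^2 + 2*x*y^3 + 3*x - 2

First, degree: the shape is more complex than any degree-3 curve, so deg p = 4.
Then, from the visible intercepts: no y-intercept at any integer in the box.
Finally, matching integer coefficients to the picture gives p.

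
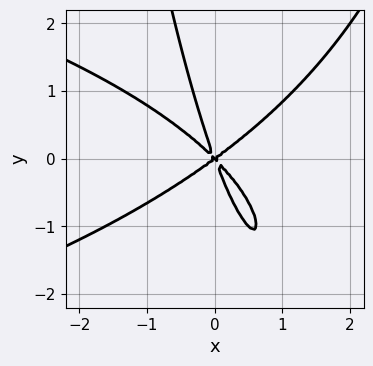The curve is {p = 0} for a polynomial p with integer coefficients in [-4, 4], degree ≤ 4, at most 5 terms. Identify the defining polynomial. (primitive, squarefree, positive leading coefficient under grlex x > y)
x^2*y^2 + 2*x^3 - 3*x*y^2 - y^3

Degree: no degree-3 curve has this shape, so deg p = 4.
Against the integer gridlines: it meets the y-axis at y = 0 (among the integer gridlines); it meets the x-axis at x = 0 (among the integer gridlines).
Together with the visible shape, these determine p as stated.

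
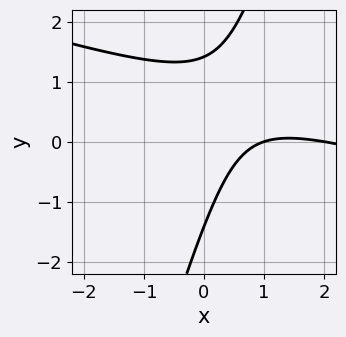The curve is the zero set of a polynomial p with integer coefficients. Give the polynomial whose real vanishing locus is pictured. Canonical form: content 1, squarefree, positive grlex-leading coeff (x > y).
x^2 + 3*x*y - y^2 - 3*x + 2

(a) Degree: no degree-1 curve has this shape, so deg p = 2.
(b) From the axis intercepts and sections: among the integer gridlines, it crosses the x-axis at x ∈ {1, 2}.
(c) These observations pin down the coefficients.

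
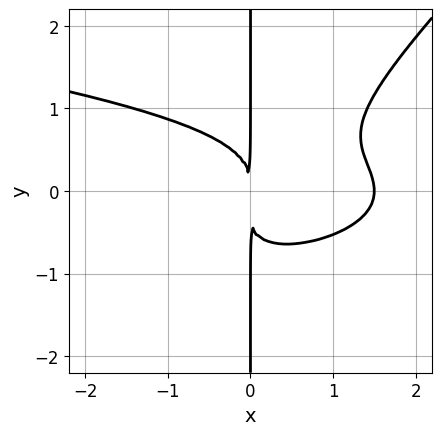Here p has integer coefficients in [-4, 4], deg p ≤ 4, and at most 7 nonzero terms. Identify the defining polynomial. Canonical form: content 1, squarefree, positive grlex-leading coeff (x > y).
(a) The degree is 4 — no degree-3 curve has this shape.
(b) From the axis intercepts and sections: the visible y-axis segment lies entirely on the curve.
(c) Together with the visible shape, these determine p as stated.

3*x^2*y^2 - 3*x*y^3 + 2*x^3 - x*y^2 - 3*x^2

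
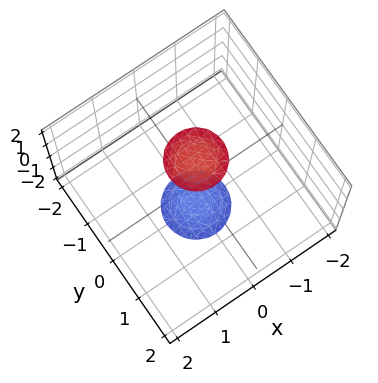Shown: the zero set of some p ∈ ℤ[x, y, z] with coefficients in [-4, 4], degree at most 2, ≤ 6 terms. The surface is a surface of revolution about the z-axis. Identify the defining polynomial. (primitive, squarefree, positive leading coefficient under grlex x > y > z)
3*x^2 + 3*y^2 - z^2 + 3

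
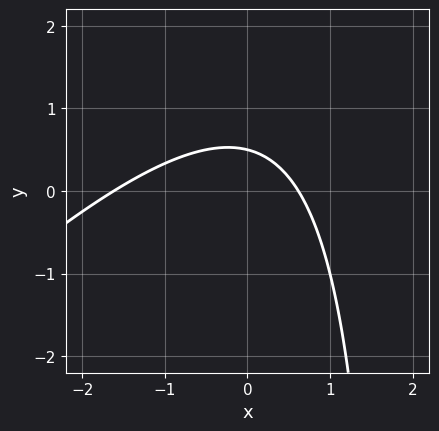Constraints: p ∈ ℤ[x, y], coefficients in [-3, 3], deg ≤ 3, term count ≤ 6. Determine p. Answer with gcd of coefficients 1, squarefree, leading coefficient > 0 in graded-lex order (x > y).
1. deg p = 2. A generic line meets the curve in up to 2 points.
2. Solving for integer coefficients yields p as stated.

x^2 - x*y + x + 2*y - 1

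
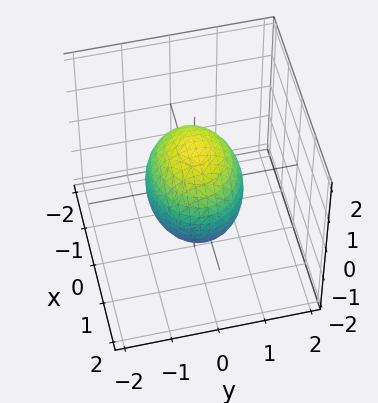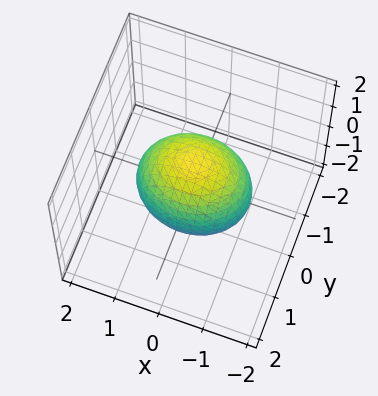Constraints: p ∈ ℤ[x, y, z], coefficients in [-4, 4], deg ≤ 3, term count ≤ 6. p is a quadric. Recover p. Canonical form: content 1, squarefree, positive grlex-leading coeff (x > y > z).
2*x^2 + 3*y^2 + 2*z^2 - 3

First, deg p = 2.
Next, symmetries: the x ↦ −x reflection is a symmetry, so x appears only in even powers; mirror symmetry y ↦ −y ⇒ only even powers of y; mirror symmetry z ↦ −z ⇒ only even powers of z.
Next, reading off the gridlines: among the integer gridlines, it crosses the y-axis at y ∈ {-1, 1}.
Finally, solving for integer coefficients yields p as stated.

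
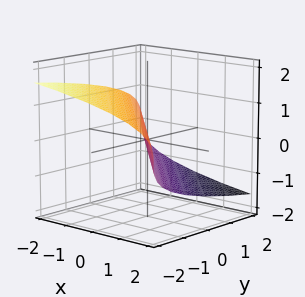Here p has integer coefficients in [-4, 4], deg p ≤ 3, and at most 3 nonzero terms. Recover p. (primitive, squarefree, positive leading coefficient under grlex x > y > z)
z^3 + x + y

First, the degree is 3 — no degree-2 surface has this shape.
Then, observable constraints: one x-axis crossing is at x = 0; it meets the z-axis at z = 0 (among the integer gridlines); one y-axis crossing is at y = 0.
Finally, assembling these constraints gives the stated polynomial.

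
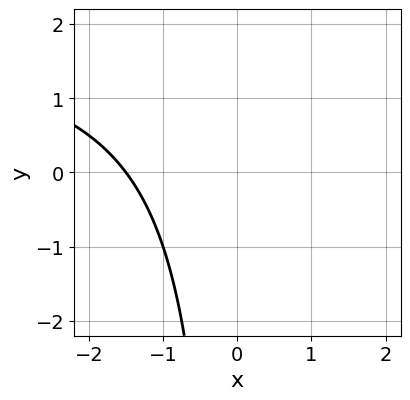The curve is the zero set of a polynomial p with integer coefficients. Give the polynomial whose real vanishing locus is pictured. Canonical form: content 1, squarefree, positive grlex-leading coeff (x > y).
(a) Degree: a generic line meets the curve in up to 2 points, so deg p = 2.
(b) Against the integer gridlines: the curve avoids every integer y-axis point in the box.
(c) Fitting integer coefficients to these (and the overall shape) gives p.

x*y - 2*x - 3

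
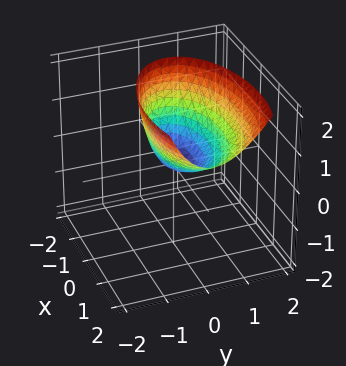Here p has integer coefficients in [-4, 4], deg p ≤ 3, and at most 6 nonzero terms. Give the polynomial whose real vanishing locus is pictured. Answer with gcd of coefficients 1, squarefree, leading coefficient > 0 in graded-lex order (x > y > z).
(a) The degree is 2 — no degree-1 surface has this shape.
(b) From the axis intercepts and sections: it meets the y-axis at y = 0 (among the integer gridlines); it crosses the x-axis at the gridline x = 0; it meets the z-axis at z = 0 (among the integer gridlines).
(c) Assembling these constraints gives the stated polynomial.

x^2 - x*z + 3*y^2 - y*z - 2*z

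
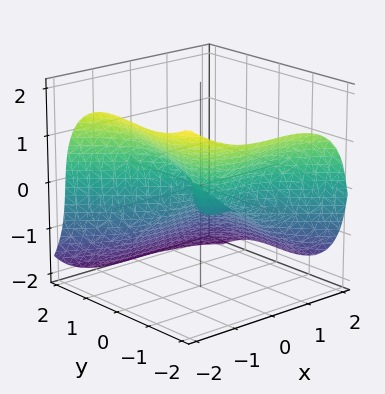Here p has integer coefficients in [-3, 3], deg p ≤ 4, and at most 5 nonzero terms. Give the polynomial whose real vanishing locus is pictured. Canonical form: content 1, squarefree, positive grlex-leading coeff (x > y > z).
(a) Degree: the shape is more complex than any degree-2 surface, so deg p = 3.
(b) From the axis intercepts and sections: the y-axis gridline crossings are at y ∈ {-1, 0}; it meets the z-axis at z = 0 (among the integer gridlines).
(c) Putting this together gives p.

2*x^3 + 3*y^3 + y^2*z + 3*z^3 + 3*y^2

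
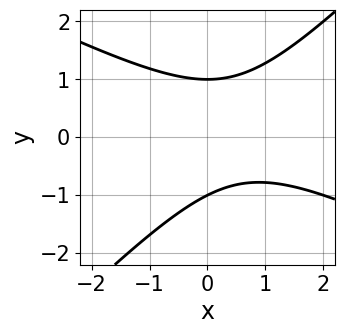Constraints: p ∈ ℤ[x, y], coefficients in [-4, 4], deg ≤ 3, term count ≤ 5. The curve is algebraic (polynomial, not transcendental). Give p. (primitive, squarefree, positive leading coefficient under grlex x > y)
(a) deg p = 2. A generic line meets the curve in up to 2 points.
(b) Checking where it meets the axes: no x-intercept at any integer in the box; among the integer gridlines, it crosses the y-axis at y ∈ {-1, 1}.
(c) These observations pin down the coefficients.

x^2 + x*y - 2*y^2 - x + 2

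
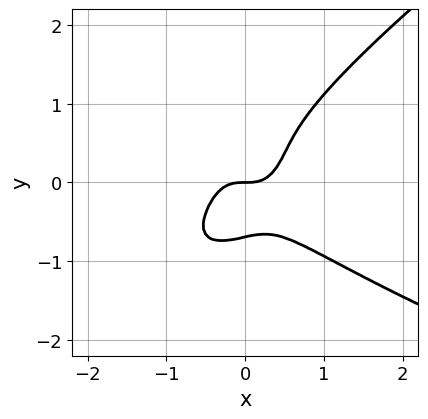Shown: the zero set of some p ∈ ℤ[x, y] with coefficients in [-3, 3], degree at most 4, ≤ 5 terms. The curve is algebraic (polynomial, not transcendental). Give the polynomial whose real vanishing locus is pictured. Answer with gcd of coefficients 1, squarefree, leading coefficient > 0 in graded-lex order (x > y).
2*x*y^3 - 3*y^4 + 3*x^3 - y

First, the degree is 4 — no degree-3 curve has this shape.
Then, from the axis intercepts and sections: it crosses the y-axis at the gridline y = 0; it meets the x-axis at x = 0 (among the integer gridlines).
Finally, matching integer coefficients to the picture gives p.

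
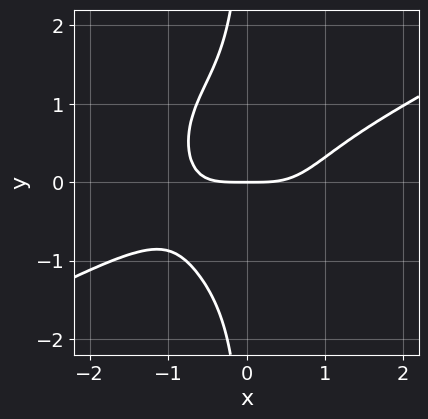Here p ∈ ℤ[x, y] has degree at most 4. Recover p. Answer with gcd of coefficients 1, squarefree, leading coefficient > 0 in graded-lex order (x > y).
(a) deg p = 4.
(b) Checking where it meets the axes: one x-axis crossing is at x = 0; one y-axis crossing is at y = 0.
(c) These observations pin down the coefficients.

2*x^4 - 3*x^3*y - 3*x*y^3 - 3*y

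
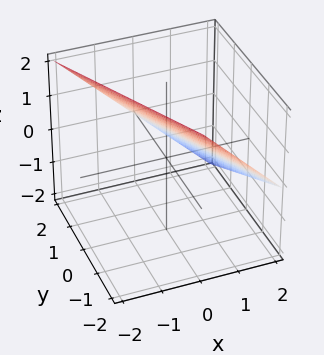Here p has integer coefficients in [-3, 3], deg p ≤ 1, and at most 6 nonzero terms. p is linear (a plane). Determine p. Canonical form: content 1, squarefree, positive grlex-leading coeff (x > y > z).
1. Degree: every cross-section is a straight line — this is a plane, so deg p = 1.
2. From the visible intercepts: it crosses the y-axis at the gridline y = 2; it crosses the z-axis at the gridline z = 1.
3. Matching integer coefficients to the picture gives p.

2*x + y + 2*z - 2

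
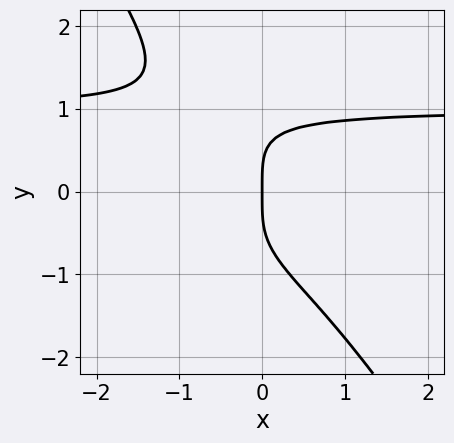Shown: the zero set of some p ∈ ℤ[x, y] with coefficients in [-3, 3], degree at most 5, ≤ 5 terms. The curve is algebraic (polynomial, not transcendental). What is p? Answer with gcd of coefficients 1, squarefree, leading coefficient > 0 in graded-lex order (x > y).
3*x*y^3 + 2*y^4 - 3*x

1. The degree is 4 — the shape is more complex than any degree-3 curve.
2. Against the integer gridlines: it meets the y-axis at y = 0 (among the integer gridlines); one x-axis crossing is at x = 0.
3. Matching integer coefficients to the picture gives p.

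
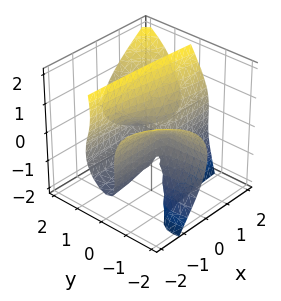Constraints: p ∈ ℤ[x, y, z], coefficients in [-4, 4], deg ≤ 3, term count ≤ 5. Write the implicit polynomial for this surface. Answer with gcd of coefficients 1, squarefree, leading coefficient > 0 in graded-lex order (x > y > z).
3*x*y^2 - 3*y*z^2 + z^3 - z^2 - x

The picture has 2 separate pieces. They look like related sheets of one shape, so recover p as a whole.
The degree is 3 — no degree-2 surface has this shape.
Reading off the gridlines: the z-axis gridline crossings are at z ∈ {0, 1}; every point of the y-axis in the box is on the surface.
Together with the visible shape, these determine p as stated.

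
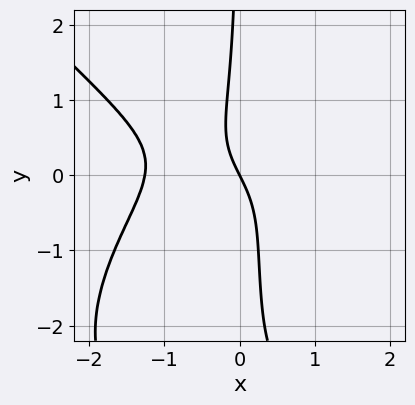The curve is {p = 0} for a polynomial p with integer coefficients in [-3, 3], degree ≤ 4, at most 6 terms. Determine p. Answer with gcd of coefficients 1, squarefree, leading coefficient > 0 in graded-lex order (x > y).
x^4 + x*y^3 + 3*x*y^2 + 2*x + y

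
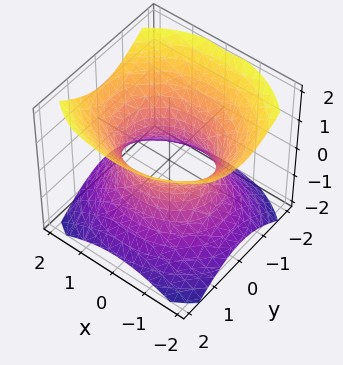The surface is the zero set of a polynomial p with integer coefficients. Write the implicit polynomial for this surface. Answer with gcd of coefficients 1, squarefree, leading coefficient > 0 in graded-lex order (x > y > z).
2*x^2 + 3*y^2 - 3*z^2 - 3

The degree is 2 — an hourglass — one-sheet hyperboloid; a quadric.
Symmetries: it's symmetric under y → −y, forcing even powers of y; mirror symmetry x ↦ −x ⇒ only even powers of x; it's symmetric under z → −z, forcing even powers of z.
Reading off the gridlines: no z-intercept at any integer in the box; among the integer gridlines, it crosses the y-axis at y ∈ {-1, 1}.
Together with the visible shape, these determine p as stated.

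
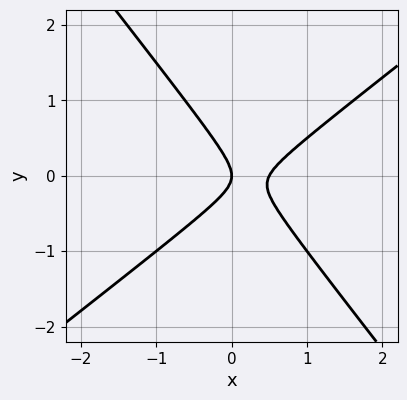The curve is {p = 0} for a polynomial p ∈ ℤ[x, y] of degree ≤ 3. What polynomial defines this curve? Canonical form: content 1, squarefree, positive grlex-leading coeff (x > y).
2*x^2 - x*y - 2*y^2 - x

Degree: a generic line meets the curve in up to 2 points, so deg p = 2.
Against the integer gridlines: it crosses the y-axis at the gridline y = 0; it crosses the x-axis at the gridline x = 0.
Fitting integer coefficients to these (and the overall shape) gives p.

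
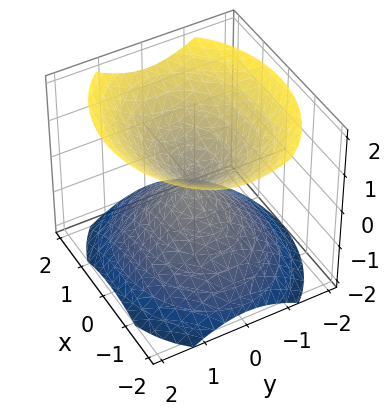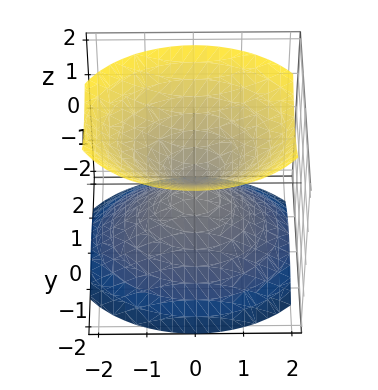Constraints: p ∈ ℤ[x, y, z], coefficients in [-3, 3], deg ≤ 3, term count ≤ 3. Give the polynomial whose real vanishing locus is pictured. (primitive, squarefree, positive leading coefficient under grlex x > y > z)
2*x^2 + 3*y^2 - 3*z^2

First, there are 2 components. Treating them together as one polynomial.
Then, degree: a double cone through the origin; a quadric, so deg p = 2.
Then, symmetries: mirror symmetry x ↦ −x ⇒ only even powers of x; it's symmetric under z → −z, forcing even powers of z; it's symmetric under y → −y, forcing even powers of y.
Then, reading off the gridlines: it crosses the z-axis at the gridline z = 0; it crosses the x-axis at the gridline x = 0; one y-axis crossing is at y = 0.
Finally, assembling these constraints gives the stated polynomial.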